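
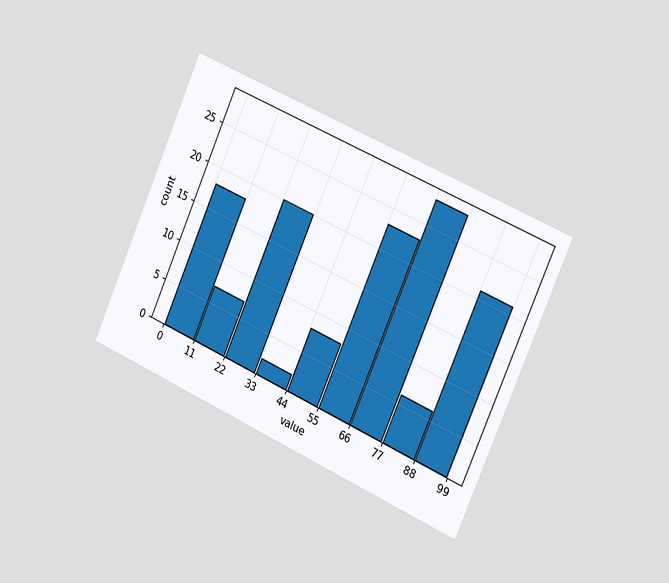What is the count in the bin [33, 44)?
2

The chart is tilted about 24° clockwise and viewed slightly from the right. The [33, 44) bin has height 2.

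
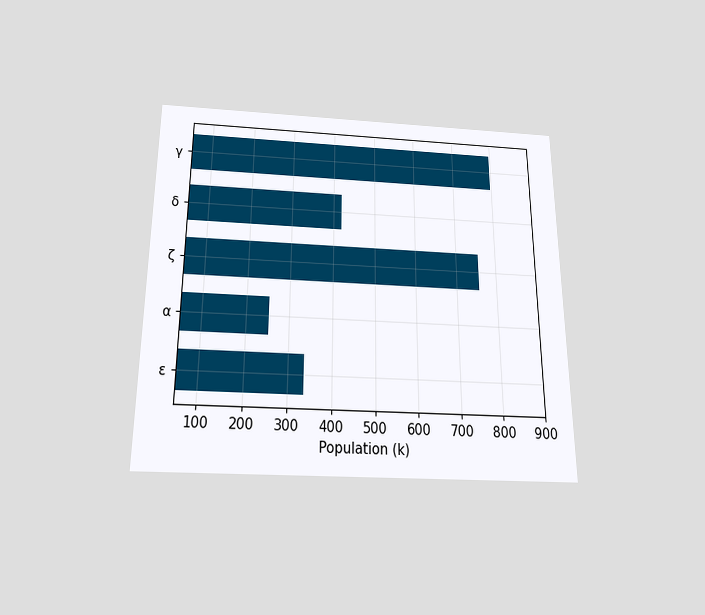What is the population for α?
The chart is viewed slightly from below. Reading along the chart's x-axis, the α bar reaches 252k.

252k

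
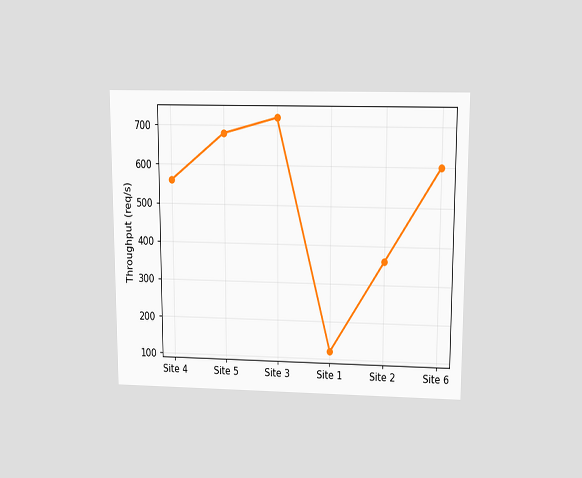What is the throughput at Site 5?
680req/s

The chart is viewed slightly from above. At Site 5, the line is at 680req/s.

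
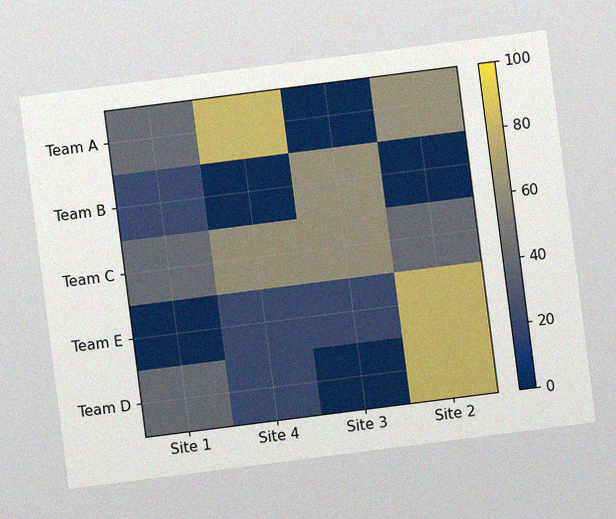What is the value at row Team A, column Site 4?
80

The chart is tilted about 7° counter-clockwise, with some photo noise. Matching cell (Team A, Site 4) against the colorbar gives 80.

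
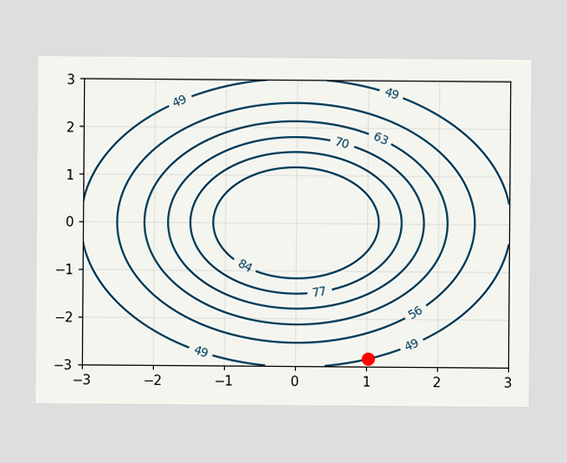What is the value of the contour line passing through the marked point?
49

The marked point sits on the contour labelled 49.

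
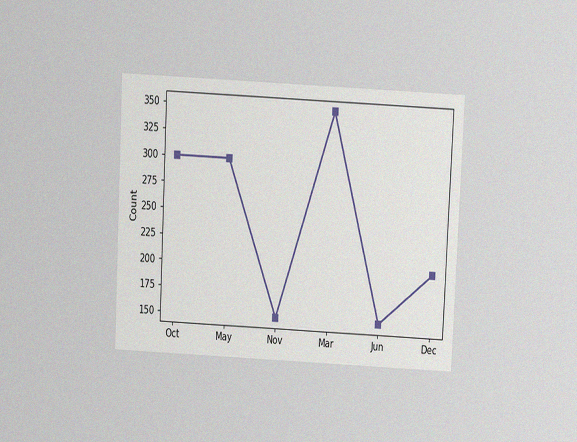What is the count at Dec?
200

The chart is tilted about 3° clockwise and viewed slightly from above, with some photo noise. At Dec, the line is at 200.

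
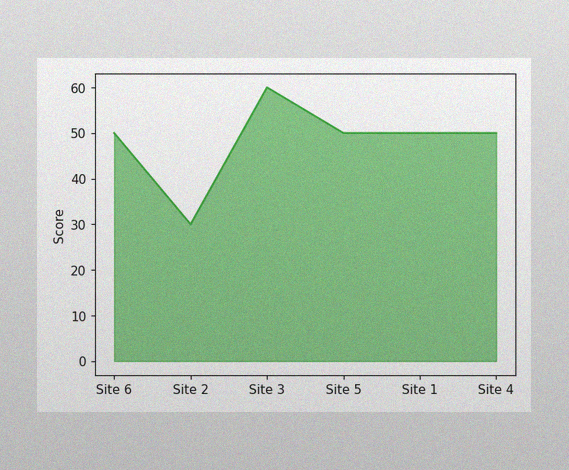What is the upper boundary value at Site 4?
The image has some photo noise and uneven lighting. At Site 4 the upper boundary is at 50.

50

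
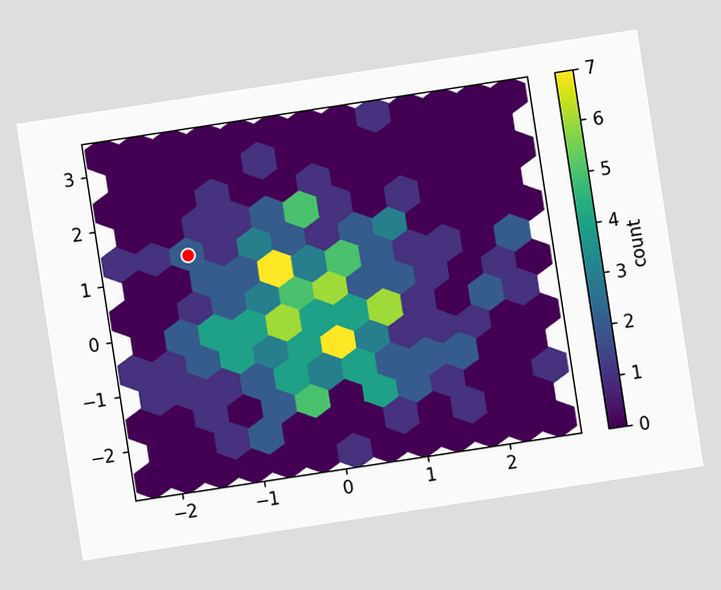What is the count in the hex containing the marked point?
The chart is tilted about 9° counter-clockwise. The marked hex reads 2 on the colorbar.

2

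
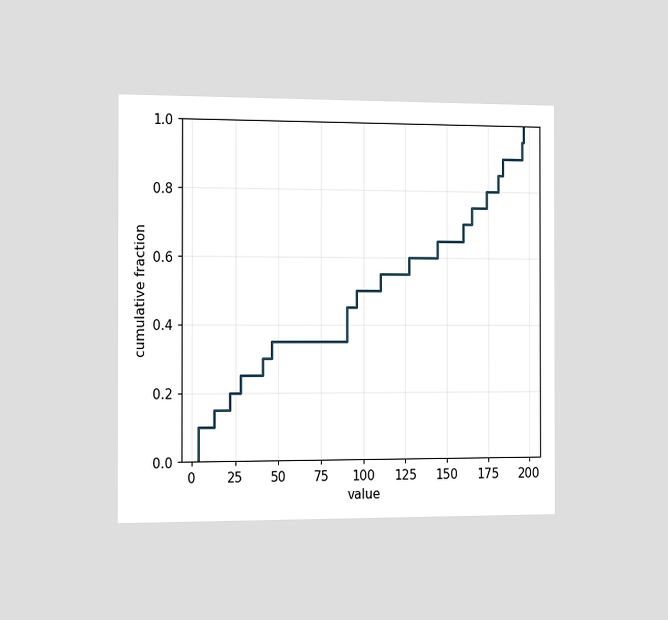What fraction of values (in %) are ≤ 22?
The chart is viewed slightly from the left. At x=22 the ECDF step is at 20%.

20%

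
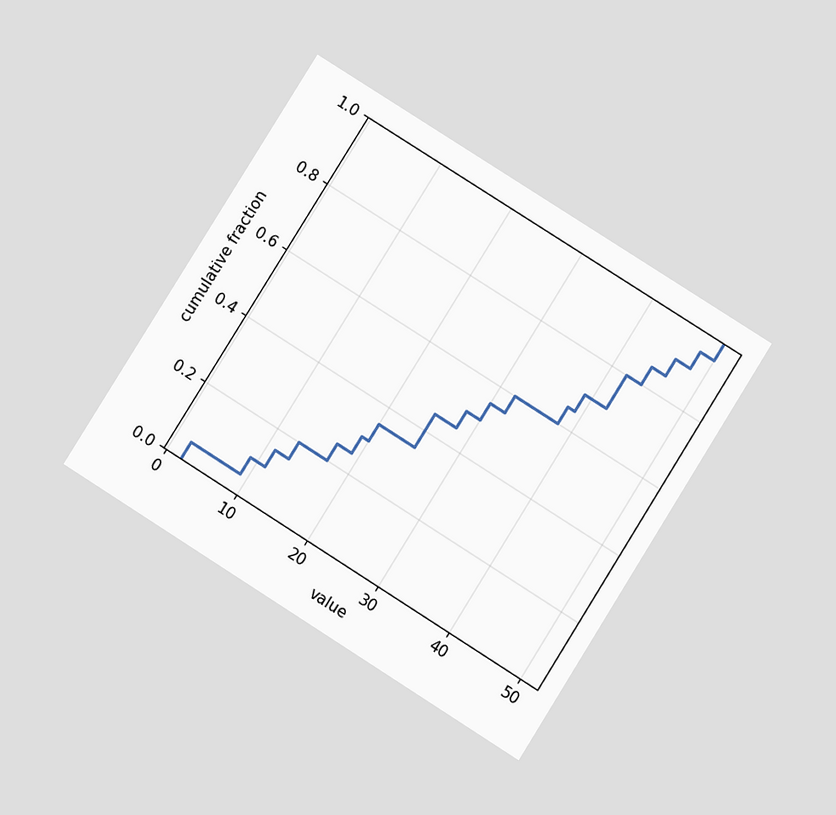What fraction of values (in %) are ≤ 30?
55%

The chart is tilted about 32° clockwise and viewed slightly from below. At x=30 the ECDF step is at 55%.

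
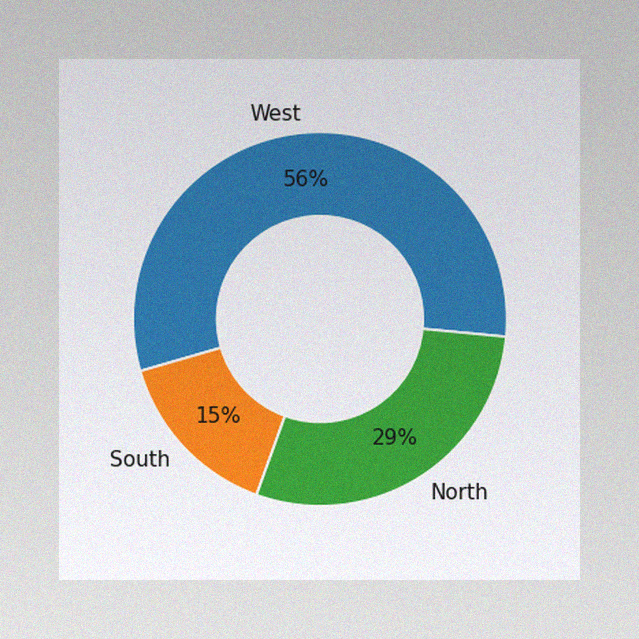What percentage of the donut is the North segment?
The image has some photo noise and uneven lighting. The North segment takes up 29% of the ring.

29%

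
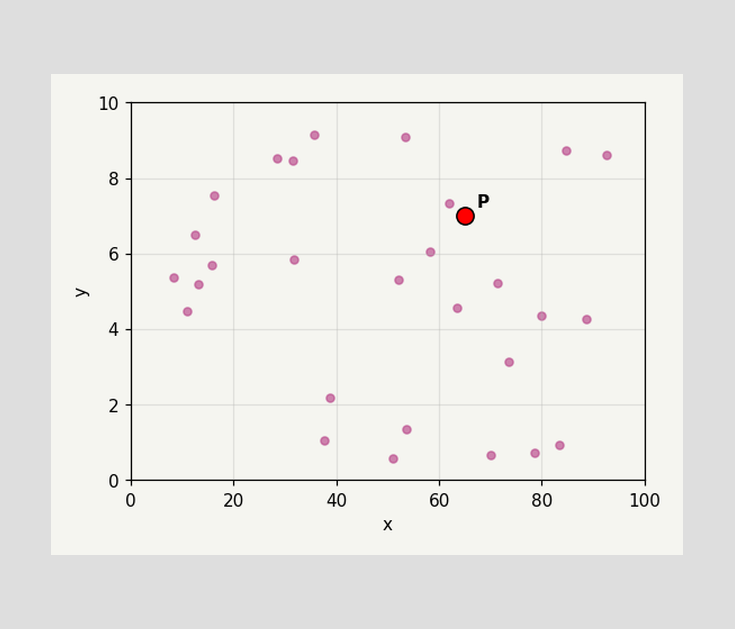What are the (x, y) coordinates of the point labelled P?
Following the gridlines from P to each axis, P sits at (65, 7).

(65, 7)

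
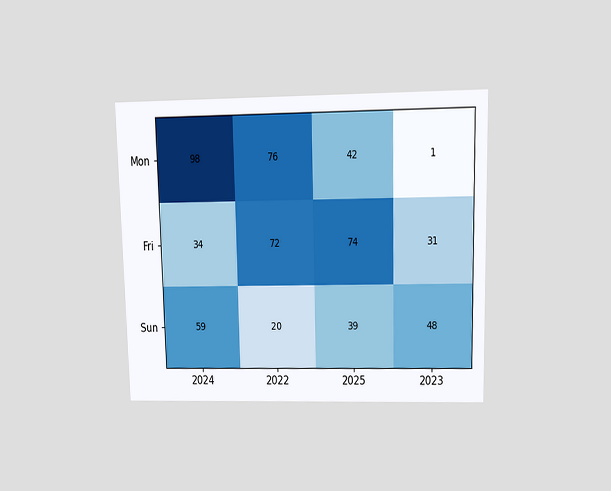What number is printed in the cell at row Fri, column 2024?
34

The chart is viewed at a slight angle. The (Fri, 2024) cell reads 34.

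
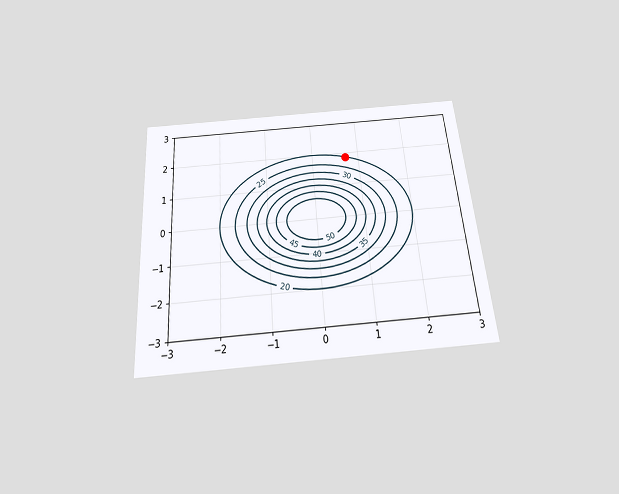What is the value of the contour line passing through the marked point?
The chart is tilted about 4° counter-clockwise and viewed slightly from below. The marked point sits on the contour labelled 20.

20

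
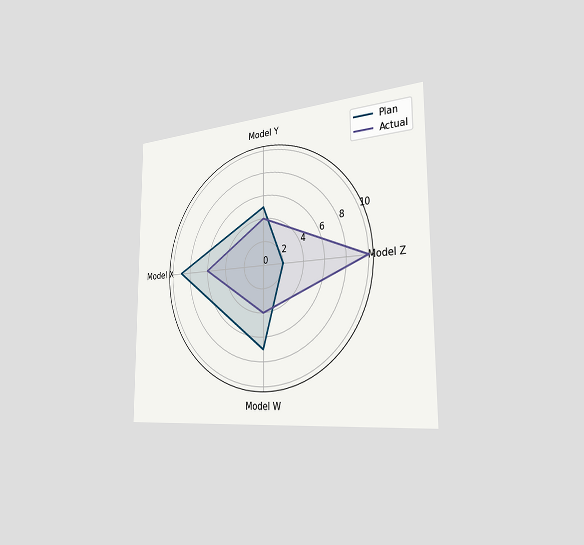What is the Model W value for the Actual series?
4

The chart is viewed slightly from the right. On the Model W axis, Actual reaches 4.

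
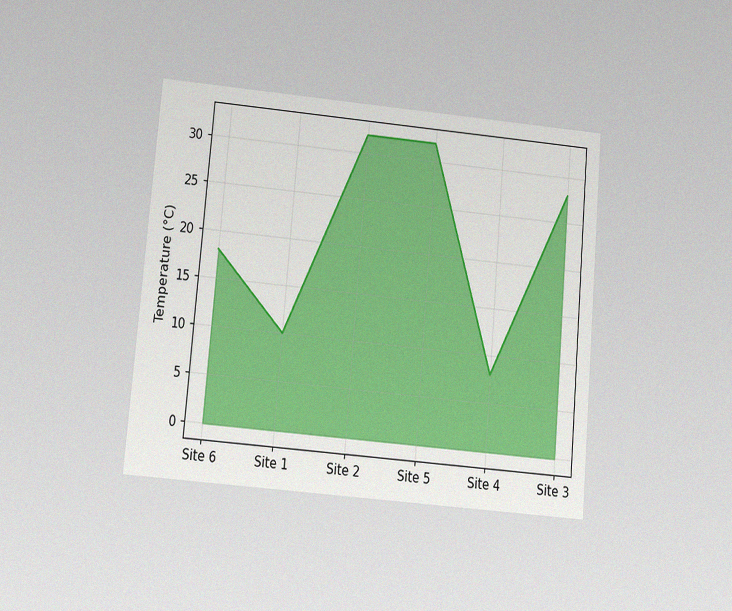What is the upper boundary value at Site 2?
The chart is tilted about 5° clockwise and viewed at a slight angle, with some photo noise. At Site 2 the upper boundary is at 32°C.

32°C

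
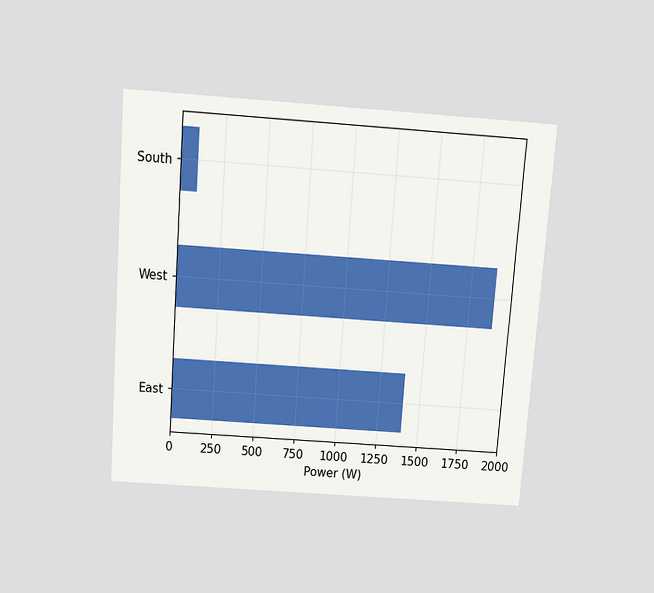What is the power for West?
The chart is tilted about 4° clockwise and viewed slightly from above. Reading along the chart's x-axis, the West bar reaches 1900W.

1900W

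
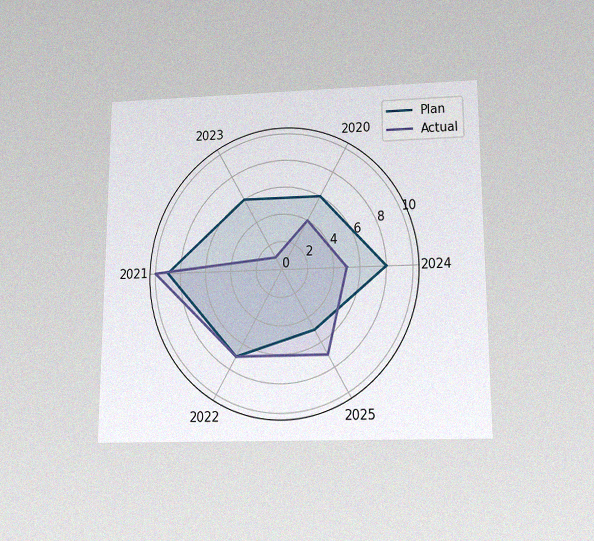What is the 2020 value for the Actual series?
The chart is viewed slightly from below, with some photo noise. On the 2020 axis, Actual reaches 4.

4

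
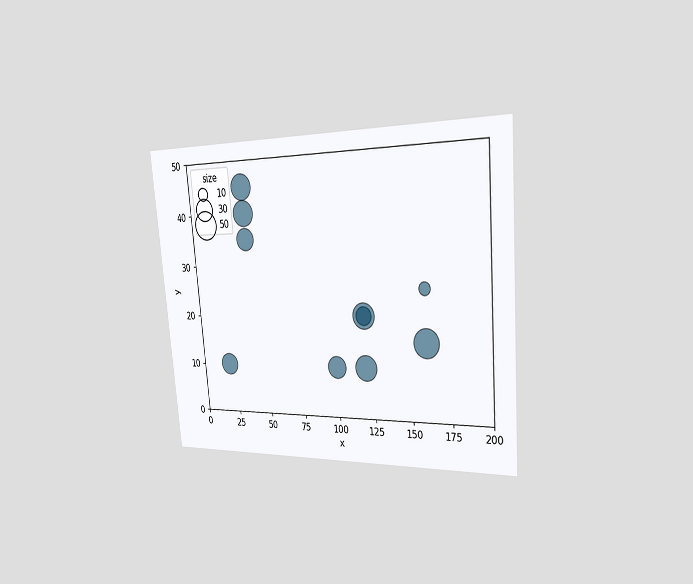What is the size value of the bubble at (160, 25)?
10

The chart is tilted about 5° counter-clockwise and viewed slightly from the right. Matching the bubble at (160, 25) against the size legend gives 10.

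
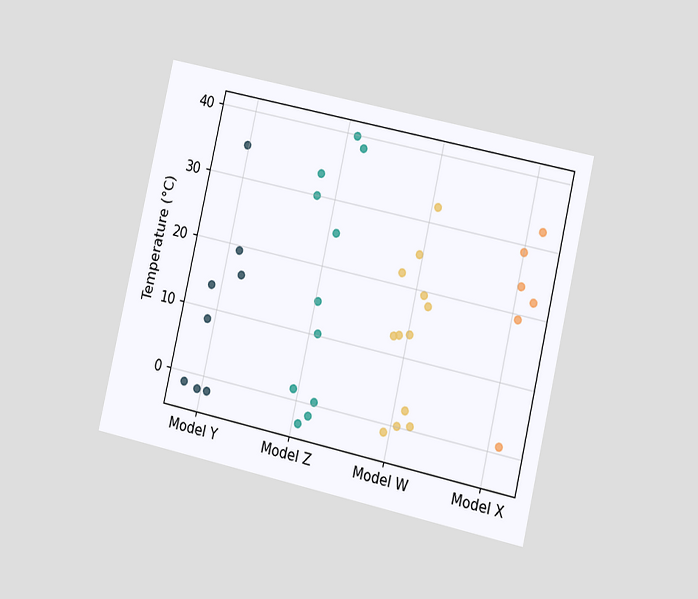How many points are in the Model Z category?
11

The chart is tilted about 13° clockwise and viewed slightly from the right. Counting the markers in the Model Z column gives 11.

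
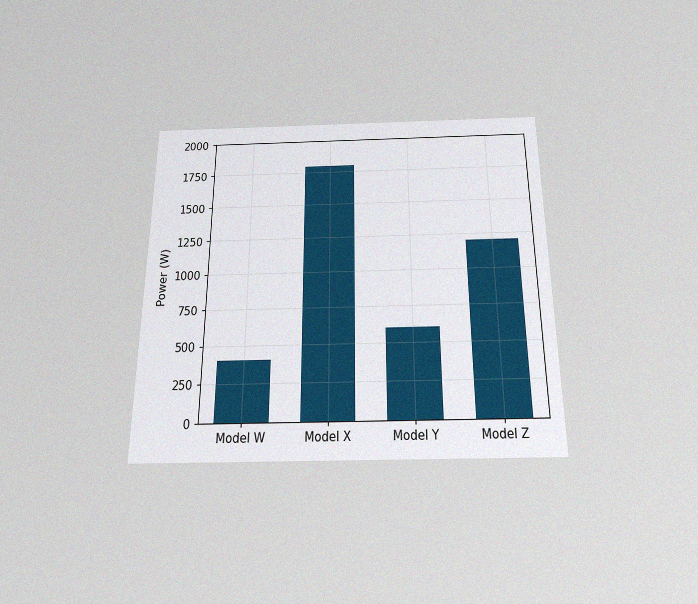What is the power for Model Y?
600W

The chart is viewed slightly from below, with some photo noise. Reading along the chart's y-axis, the Model Y bar reaches 600W.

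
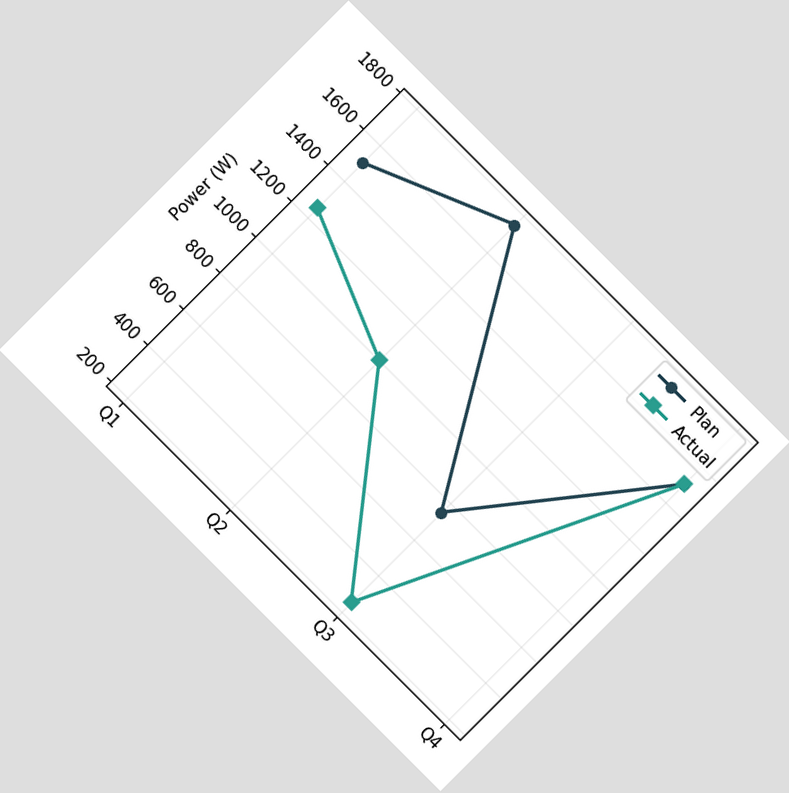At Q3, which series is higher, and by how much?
The chart is tilted about 45° clockwise. At Q3, Plan sits above the other line by 500W.

Plan, by 500W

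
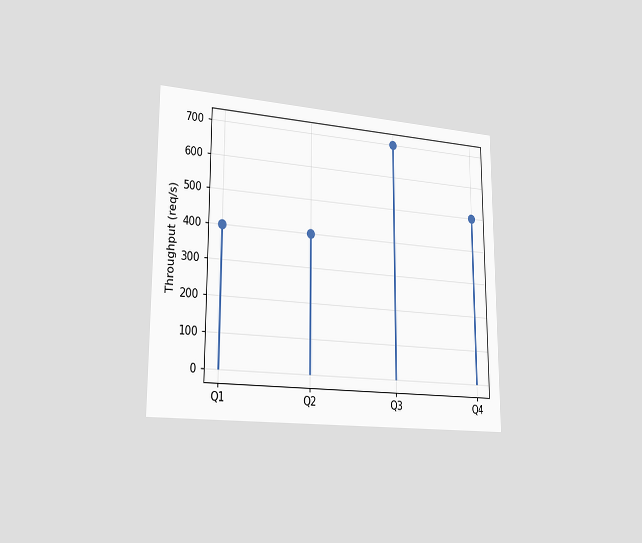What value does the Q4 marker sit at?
500req/s

The chart is viewed slightly from the left. The Q4 marker sits at 500req/s.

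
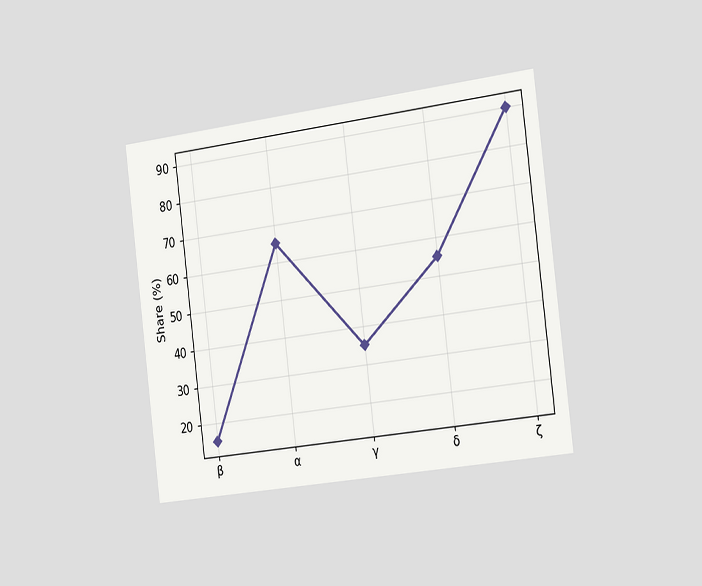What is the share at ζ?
90%

The chart is tilted about 7° counter-clockwise and viewed slightly from the right. At ζ, the line is at 90%.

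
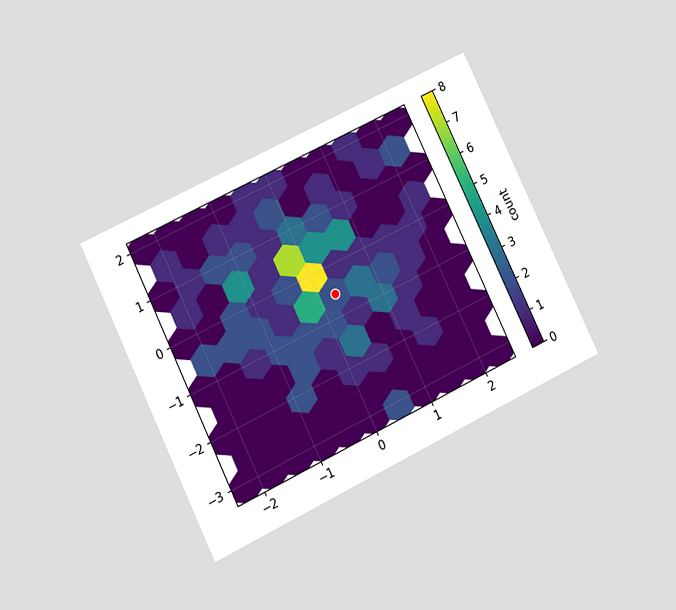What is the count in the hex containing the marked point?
The chart is tilted about 26° counter-clockwise and viewed at a slight angle. The marked hex reads 2 on the colorbar.

2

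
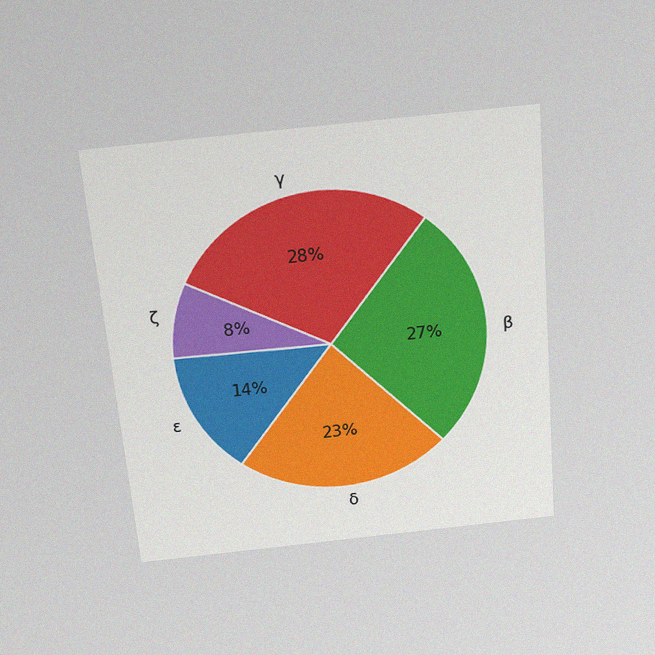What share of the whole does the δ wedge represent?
The chart is tilted about 5° counter-clockwise and viewed slightly from above, with some photo noise. The δ slice takes up 23% of the pie.

23%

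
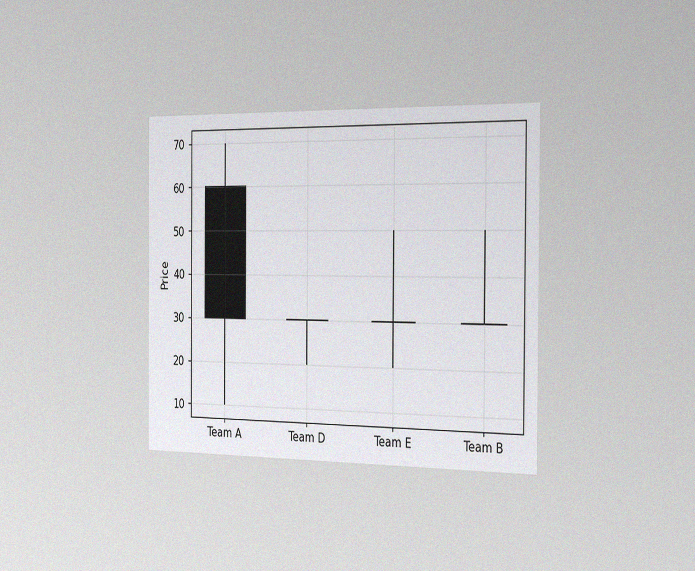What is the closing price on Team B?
30

The chart is viewed slightly from the right, with some photo noise. The Team B candle closes at 30.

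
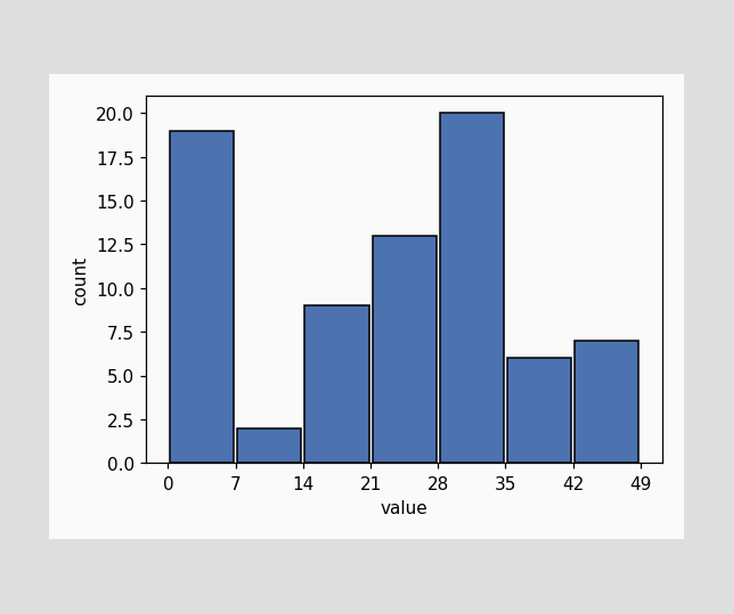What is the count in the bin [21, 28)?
The [21, 28) bin has height 13.

13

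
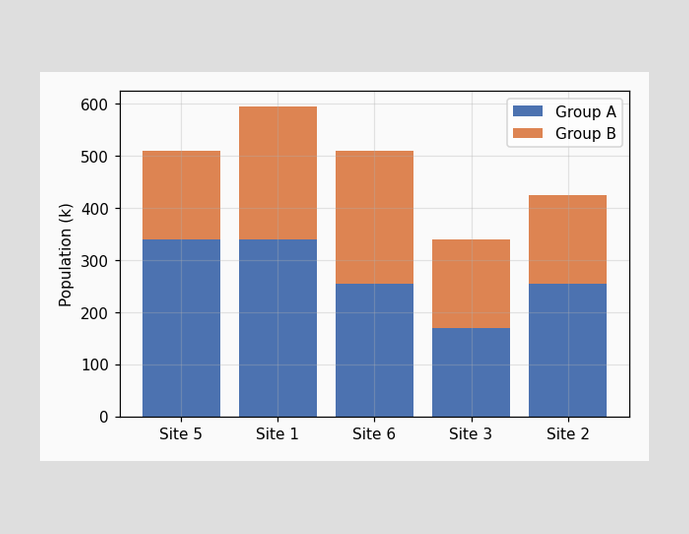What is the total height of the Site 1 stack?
595k

The Site 1 stack's top reaches 595k on the y-axis.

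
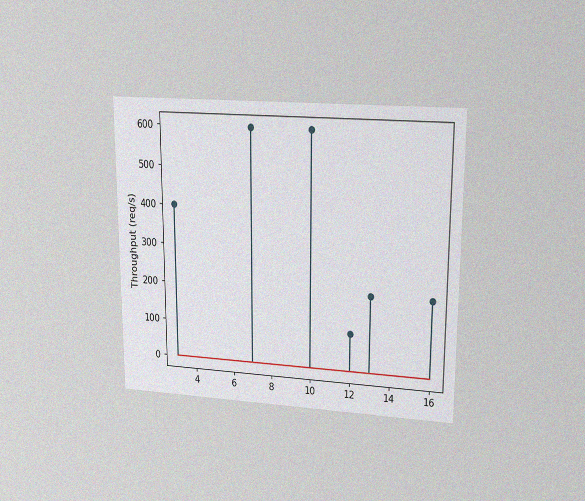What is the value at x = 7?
600req/s

The chart is viewed at a slight angle, with some photo noise. The stem at x=7 reaches 600req/s.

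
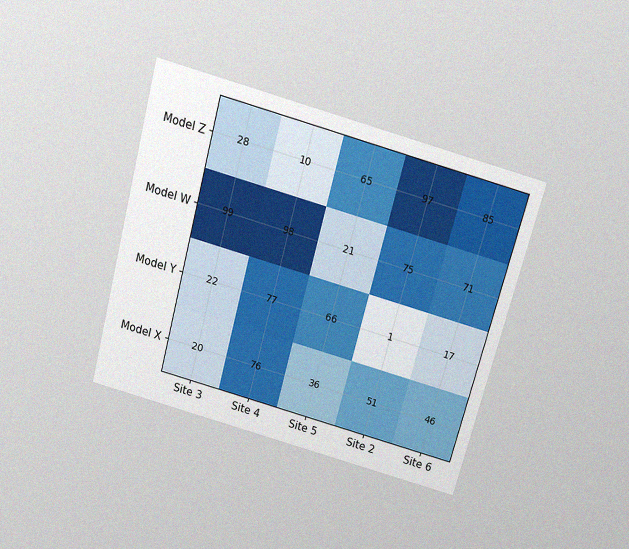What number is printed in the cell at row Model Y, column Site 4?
77

The chart is tilted about 15° clockwise and viewed slightly from above, with some photo noise. The (Model Y, Site 4) cell reads 77.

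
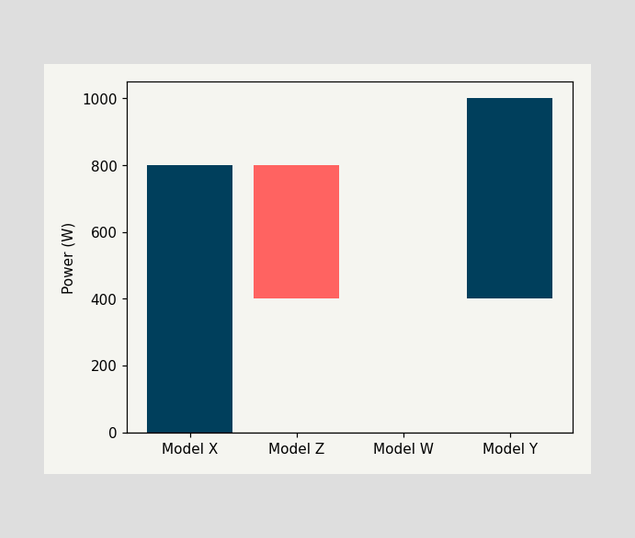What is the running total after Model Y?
1000W

After Model Y the running total reaches 1000W.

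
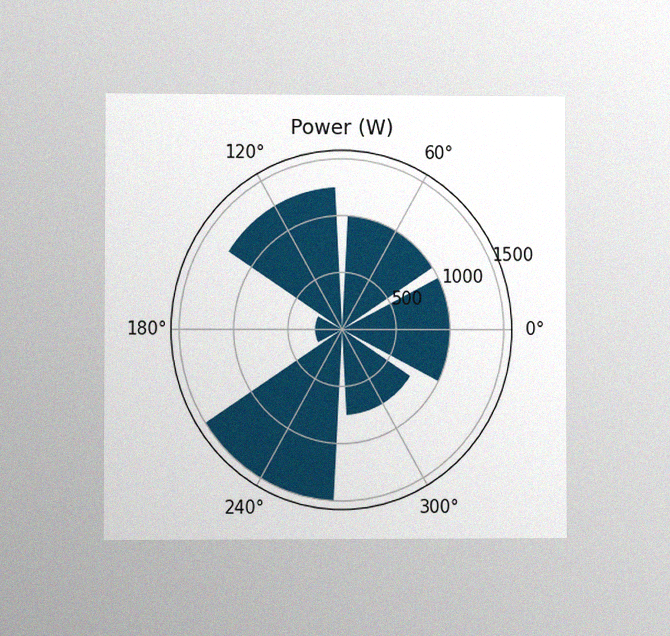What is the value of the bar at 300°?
750W

The chart is viewed at a slight angle, with some photo noise. The bar at 300° reaches 750W on the radial axis.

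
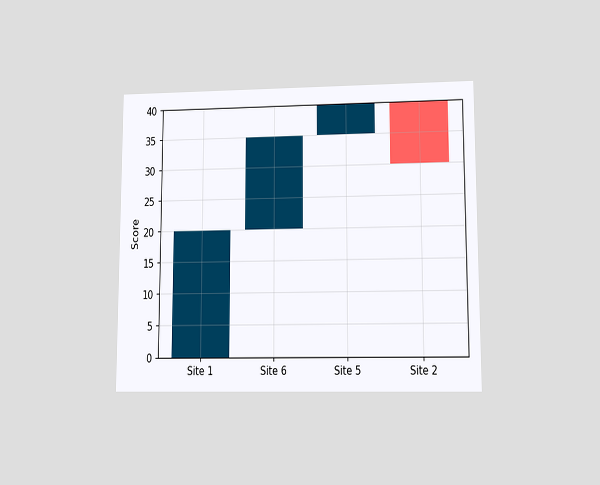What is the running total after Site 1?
20

The chart is viewed at a slight angle. After Site 1 the running total reaches 20.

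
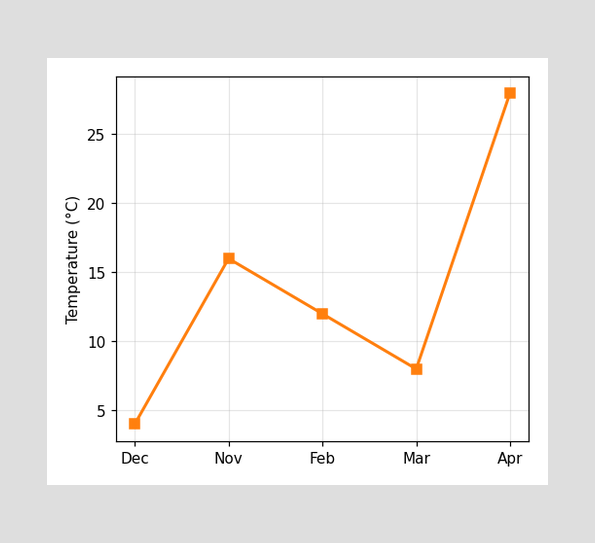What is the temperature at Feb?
At Feb, the line is at 12°C.

12°C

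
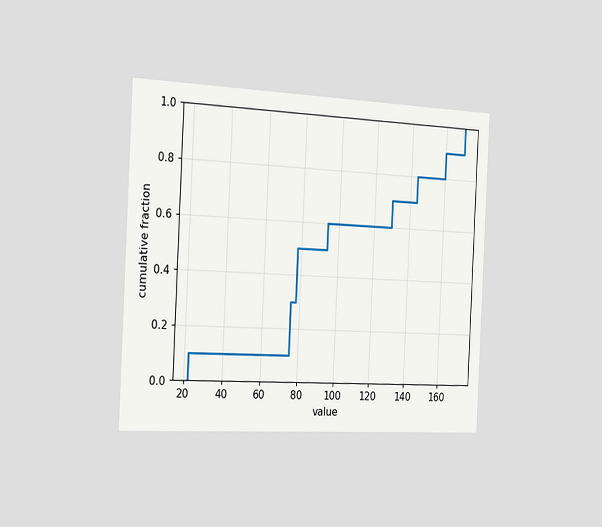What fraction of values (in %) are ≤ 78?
The chart is tilted about 3° clockwise and viewed slightly from the left. At x=78 the ECDF step is at 50%.

50%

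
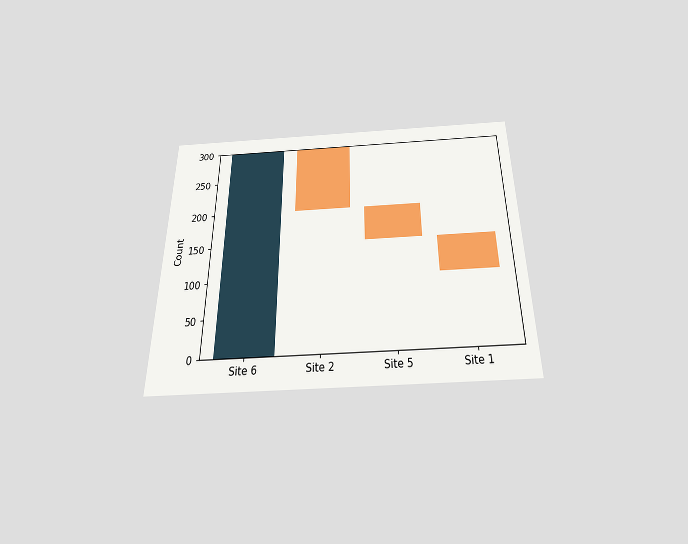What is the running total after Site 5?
The chart is viewed slightly from below. After Site 5 the running total reaches 150.

150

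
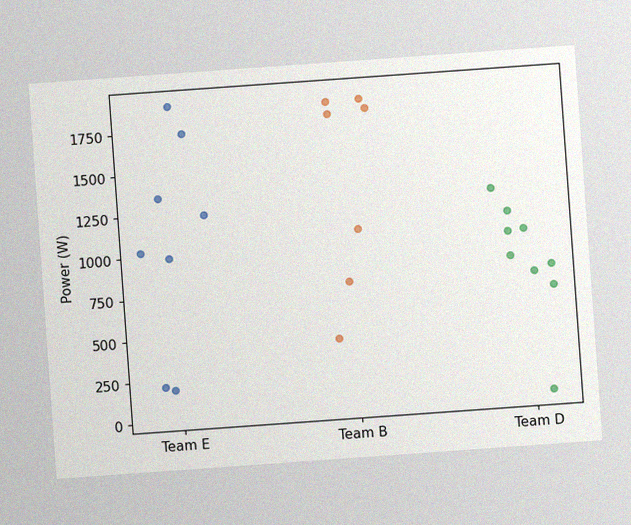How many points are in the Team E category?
8

The chart is tilted about 4° counter-clockwise, with some photo noise. Counting the markers in the Team E column gives 8.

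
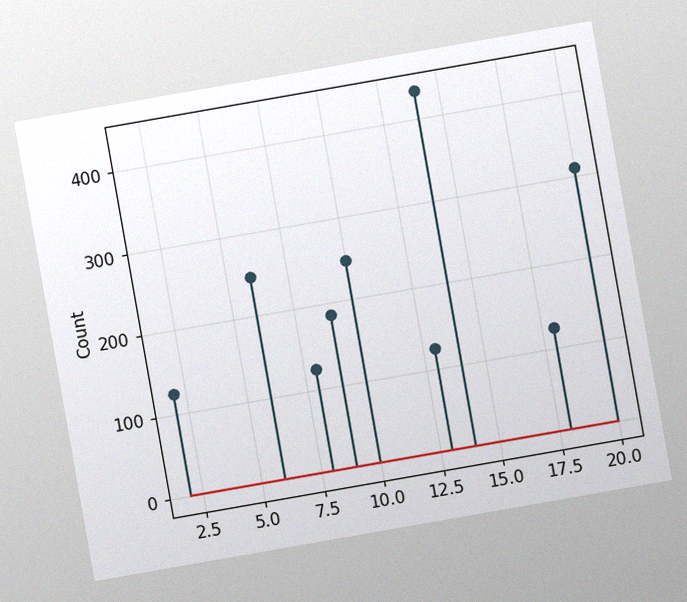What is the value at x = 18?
The chart is tilted about 10° counter-clockwise, with some photo noise. The stem at x=18 reaches 124.

124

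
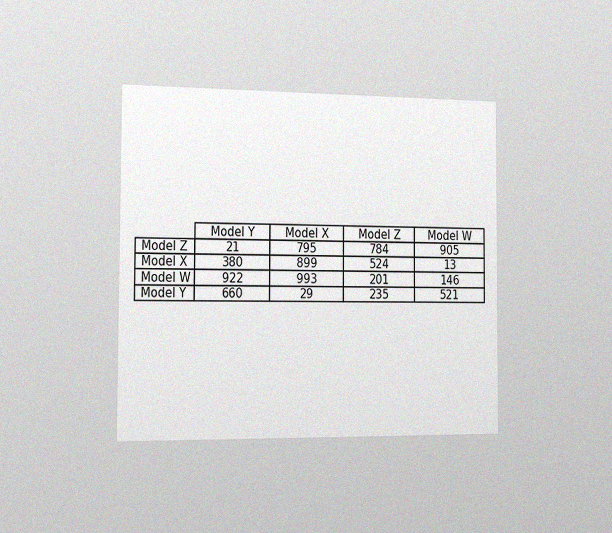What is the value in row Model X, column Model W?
13

The chart is viewed slightly from the left, with some photo noise. The (Model X, Model W) cell reads 13.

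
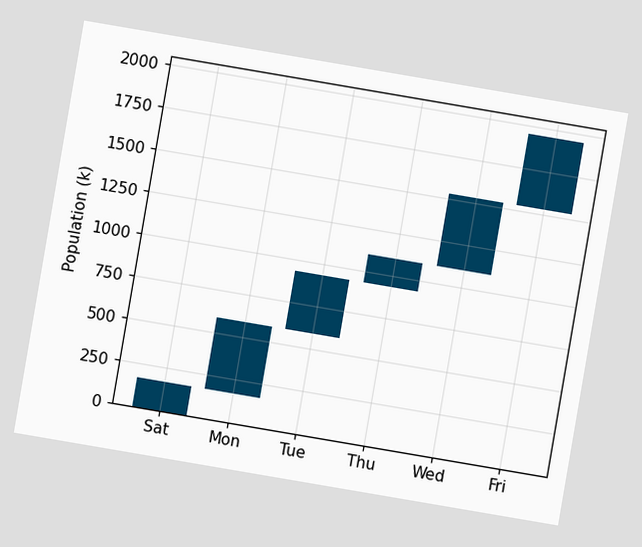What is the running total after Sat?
170k

The chart is tilted about 10° clockwise. After Sat the running total reaches 170k.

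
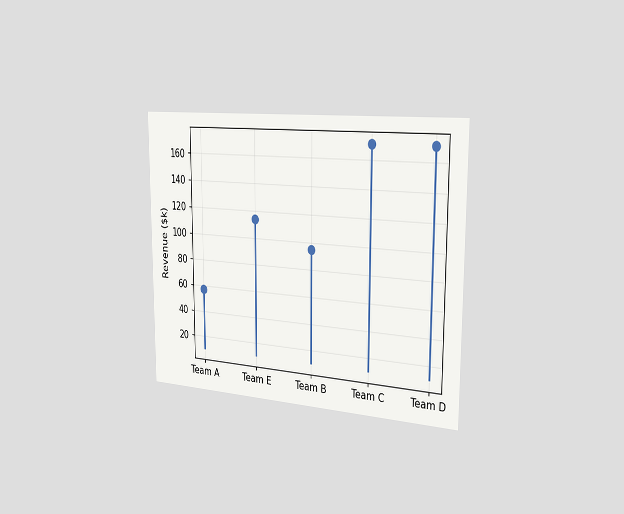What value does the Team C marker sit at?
The chart is viewed slightly from the right. The Team C marker sits at $171k.

$171k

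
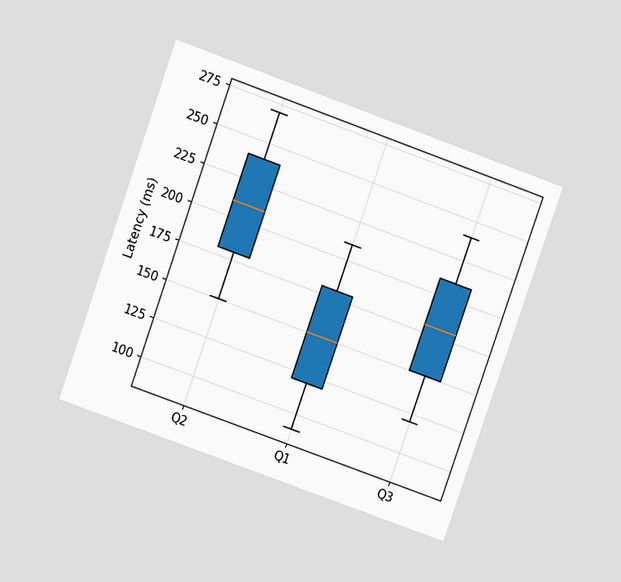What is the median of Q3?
The chart is tilted about 19° clockwise and viewed at a slight angle. The median line in the Q3 box sits at 180ms.

180ms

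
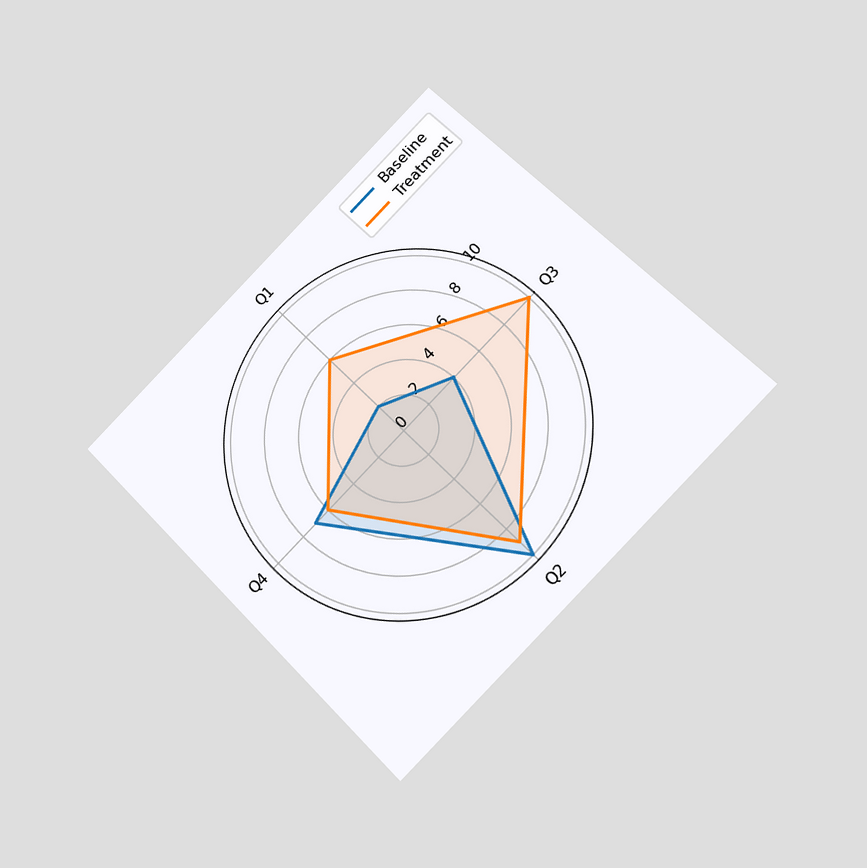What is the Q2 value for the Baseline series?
10

The chart is tilted about 45° counter-clockwise and viewed at a slight angle. On the Q2 axis, Baseline reaches 10.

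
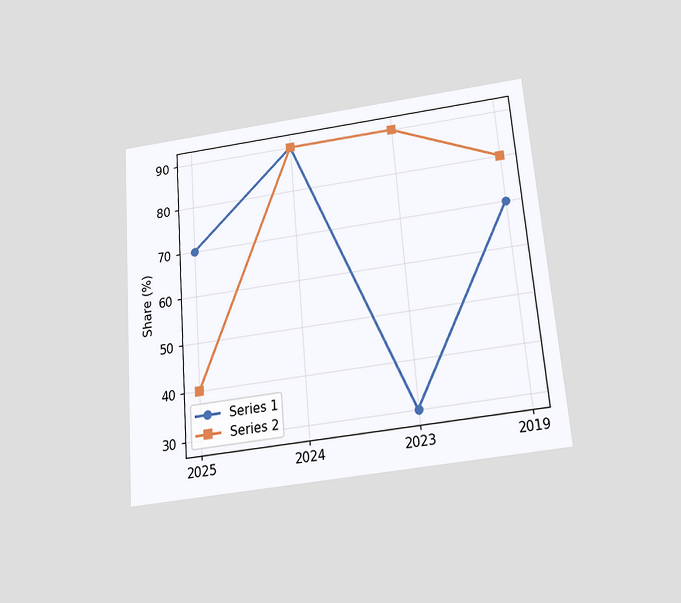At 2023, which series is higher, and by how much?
The chart is tilted about 5° counter-clockwise and viewed slightly from below. At 2023, Series 2 sits above the other line by 60%.

Series 2, by 60%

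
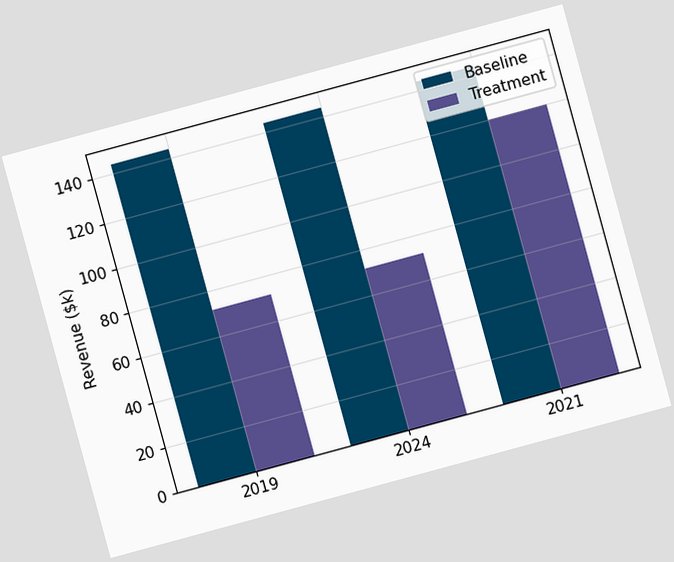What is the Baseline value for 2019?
The chart is tilted about 15° counter-clockwise. The Baseline bar at 2019 reaches $144k on the y-axis.

$144k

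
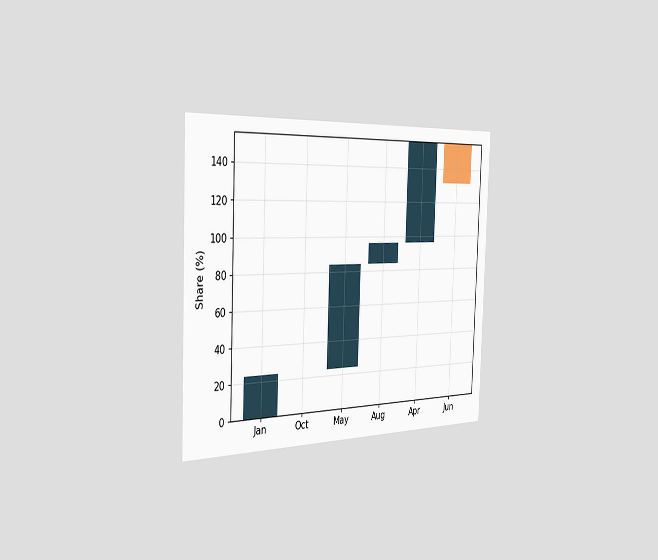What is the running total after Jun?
132%

The chart is tilted about 2° clockwise and viewed slightly from the left. After Jun the running total reaches 132%.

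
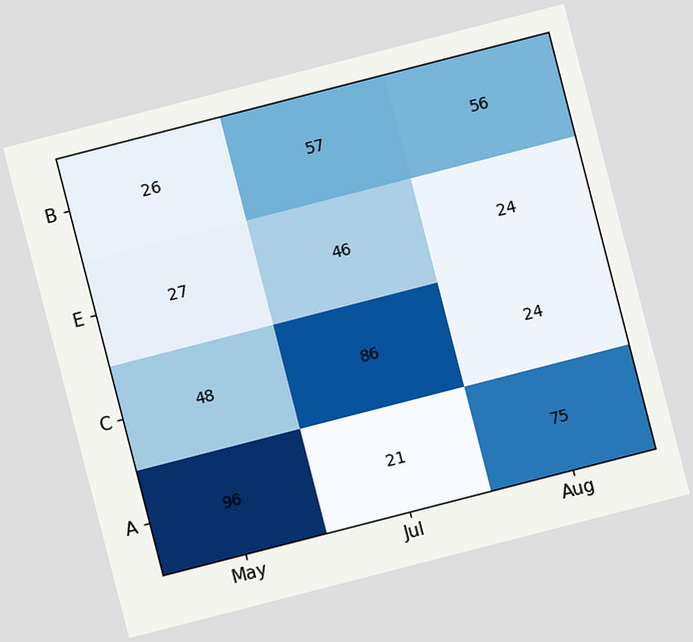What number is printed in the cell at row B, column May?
26

The chart is tilted about 14° counter-clockwise. The (B, May) cell reads 26.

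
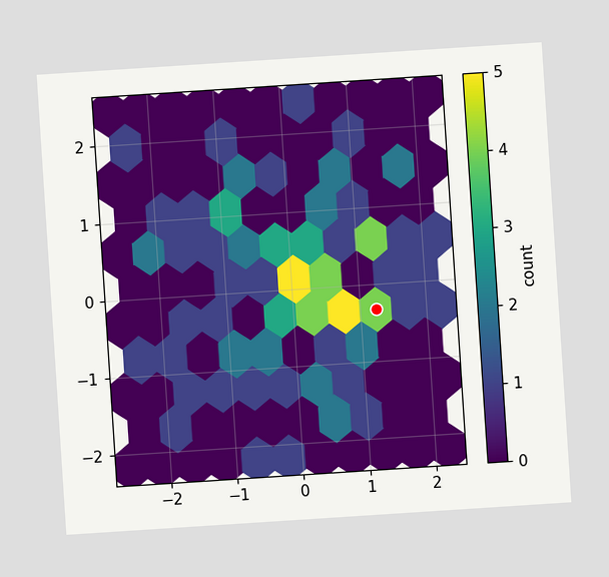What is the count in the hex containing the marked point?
4

The chart is tilted about 4° counter-clockwise. The marked hex reads 4 on the colorbar.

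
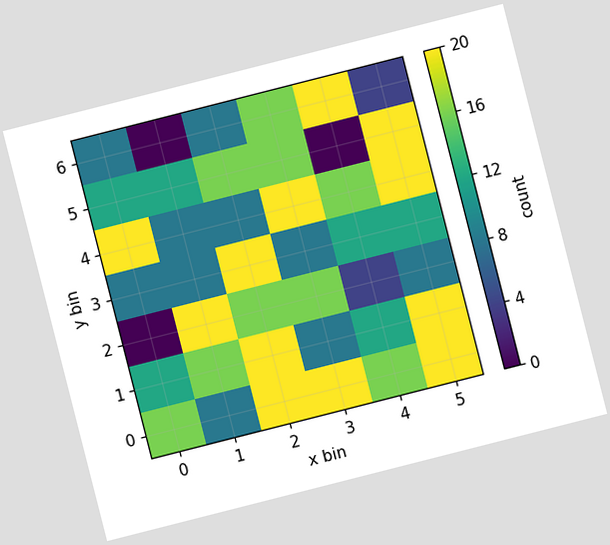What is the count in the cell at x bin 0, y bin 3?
8

The chart is tilted about 14° counter-clockwise. Matching the cell (0, 3) against the colorbar gives 8.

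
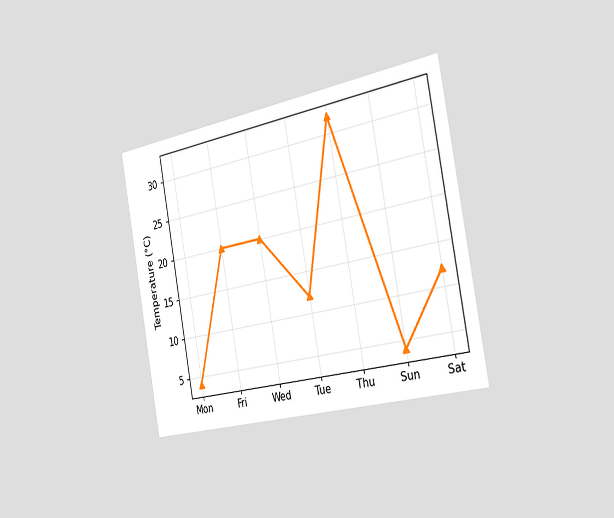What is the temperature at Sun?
The chart is tilted about 10° counter-clockwise and viewed slightly from the right. At Sun, the line is at 4°C.

4°C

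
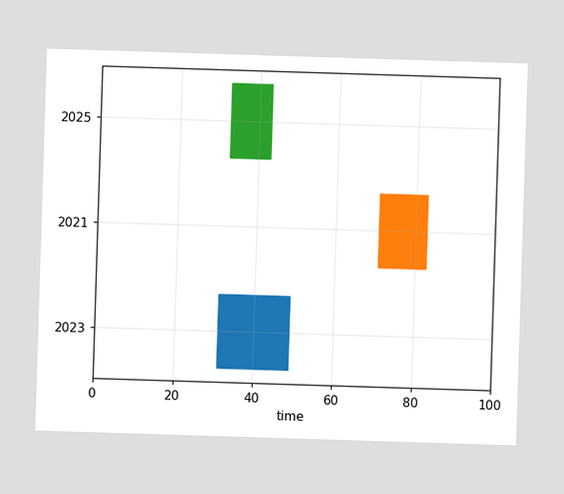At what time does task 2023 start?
The 2023 bar begins at t=31.

31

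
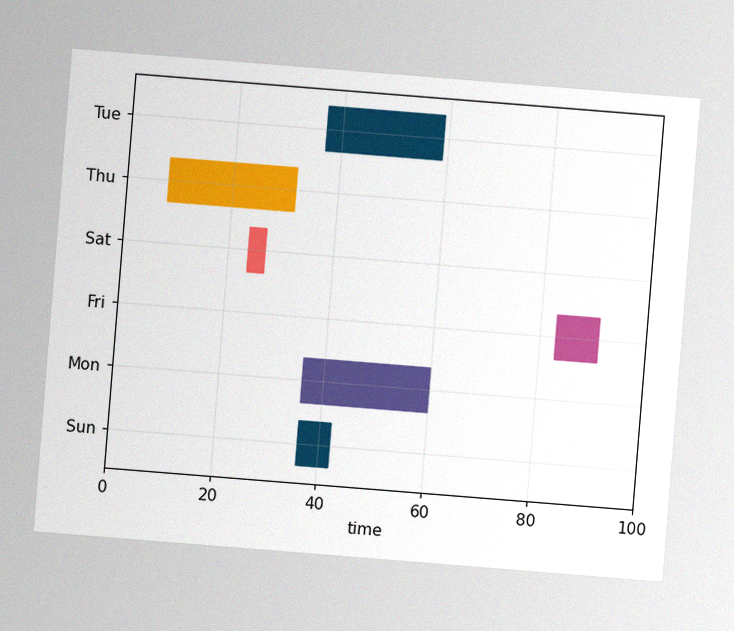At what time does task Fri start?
83

The chart is tilted about 5° clockwise, with some photo noise. The Fri bar begins at t=83.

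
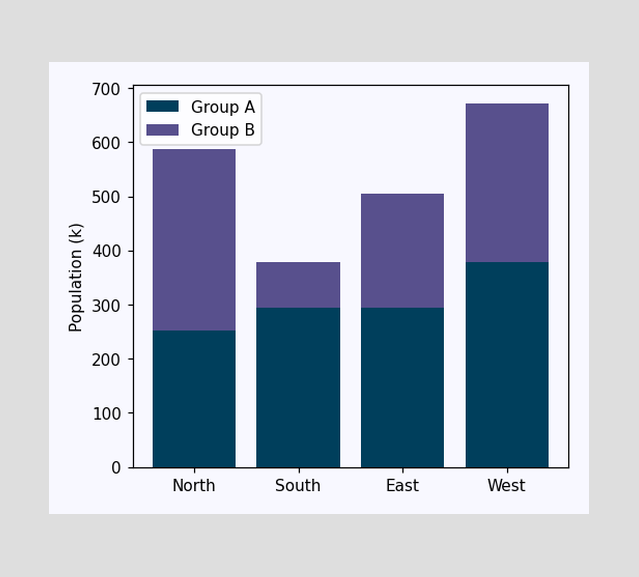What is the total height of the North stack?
The North stack's top reaches 588k on the y-axis.

588k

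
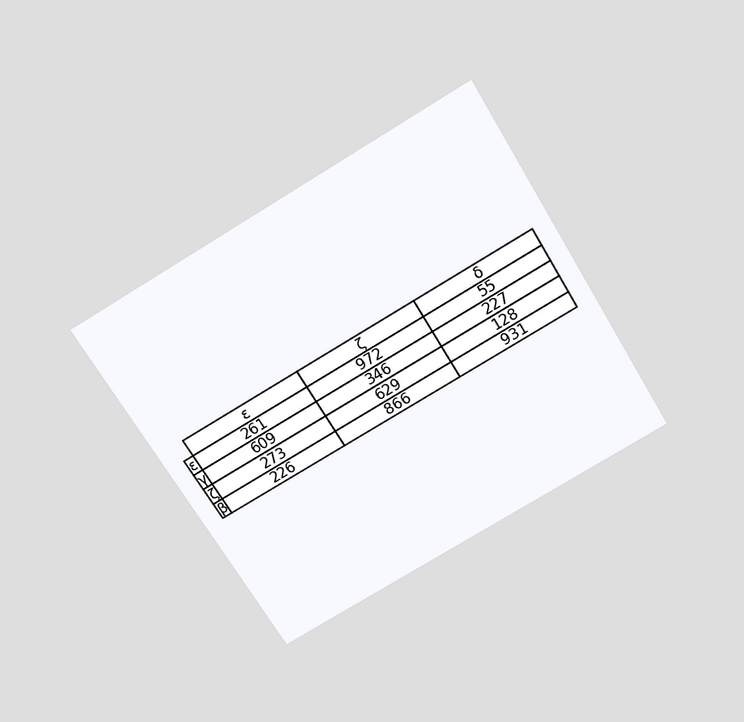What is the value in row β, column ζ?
The chart is tilted about 31° counter-clockwise and viewed slightly from above. The (β, ζ) cell reads 866.

866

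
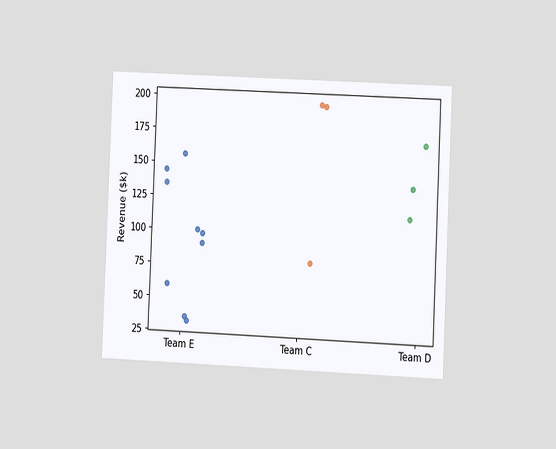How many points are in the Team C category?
3

The chart is tilted about 3° clockwise and viewed slightly from the right. Counting the markers in the Team C column gives 3.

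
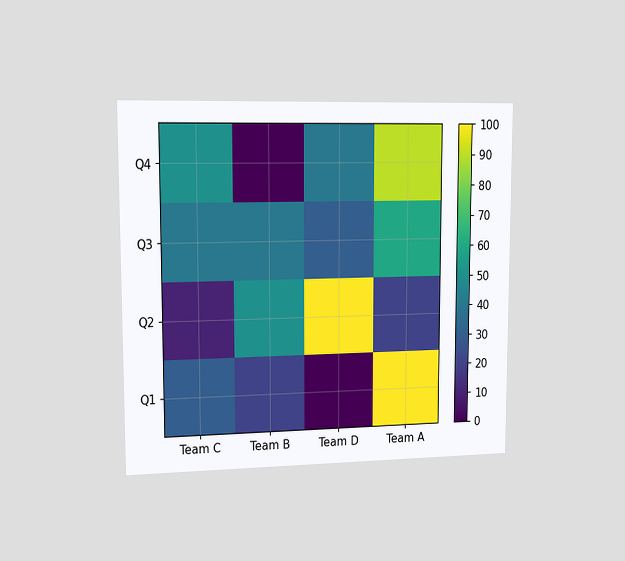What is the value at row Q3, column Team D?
30

The chart is viewed slightly from the left. Matching cell (Q3, Team D) against the colorbar gives 30.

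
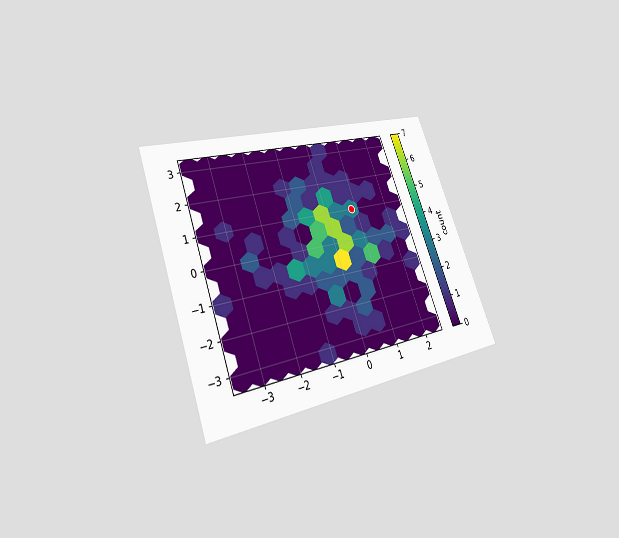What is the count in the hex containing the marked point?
The chart is tilted about 20° counter-clockwise and viewed at a slight angle. The marked hex reads 3 on the colorbar.

3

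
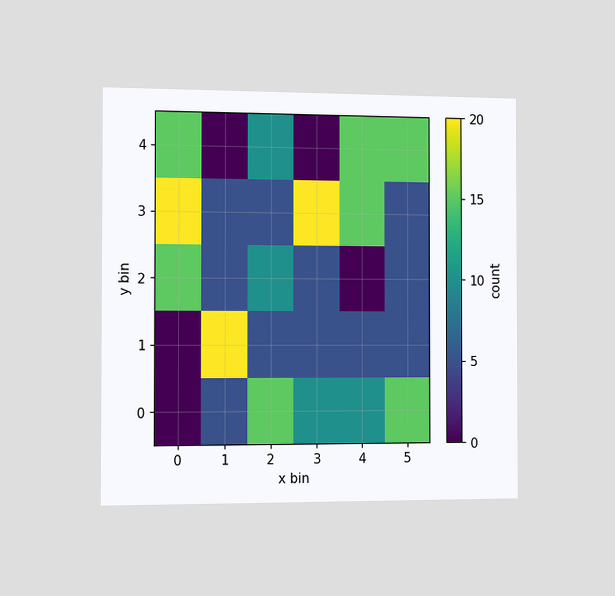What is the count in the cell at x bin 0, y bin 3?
20

The chart is viewed slightly from the left. Matching the cell (0, 3) against the colorbar gives 20.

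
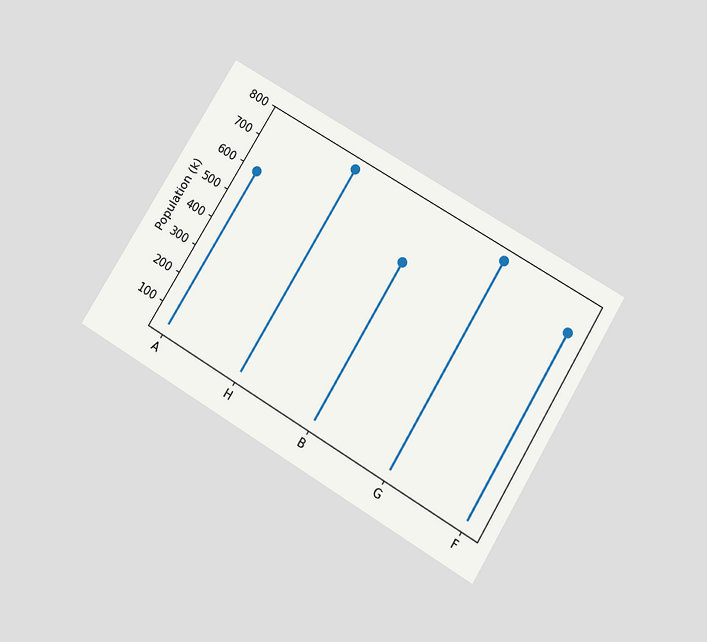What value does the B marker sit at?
The chart is tilted about 31° clockwise and viewed slightly from below. The B marker sits at 595k.

595k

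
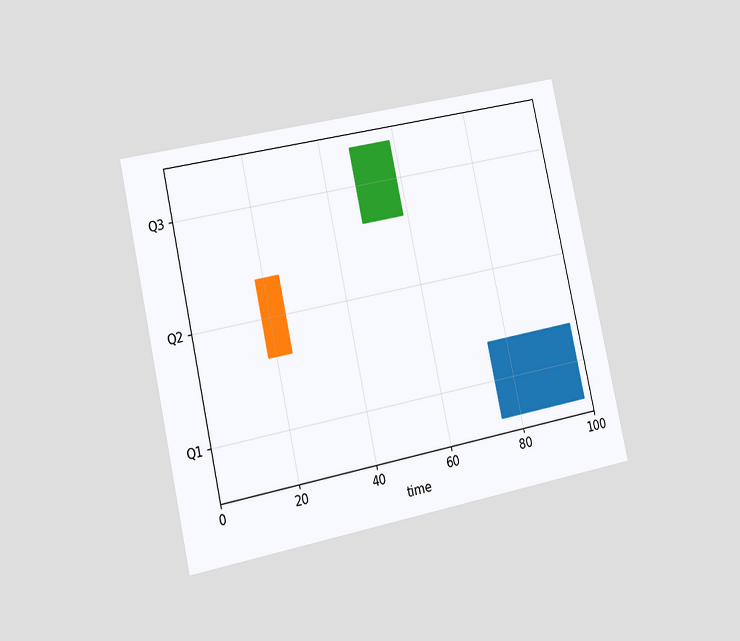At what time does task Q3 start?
The chart is tilted about 12° counter-clockwise and viewed slightly from the left. The Q3 bar begins at t=48.

48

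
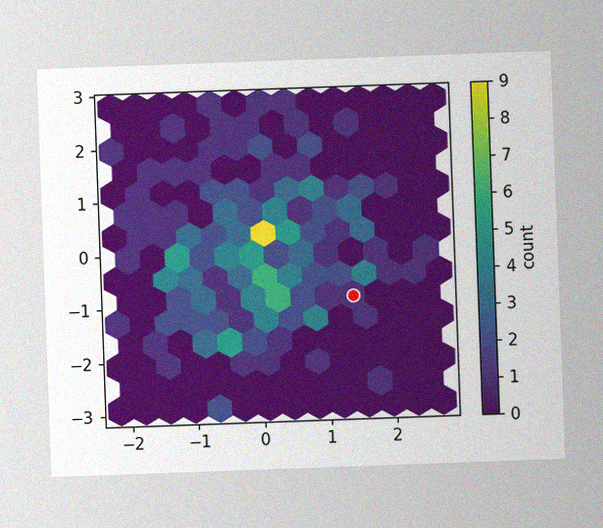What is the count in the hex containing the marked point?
1

The chart is tilted about 2° counter-clockwise, with some photo noise. The marked hex reads 1 on the colorbar.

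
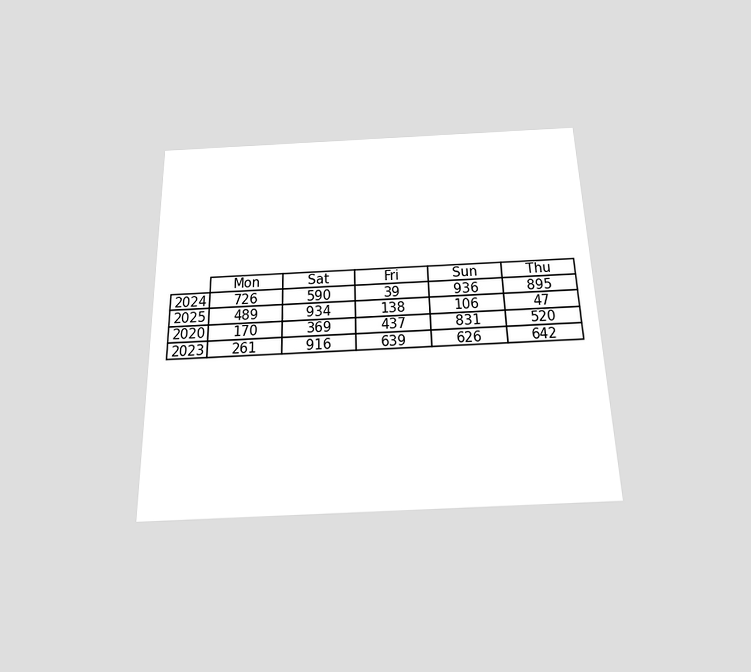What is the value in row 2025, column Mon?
The chart is viewed slightly from below. The (2025, Mon) cell reads 489.

489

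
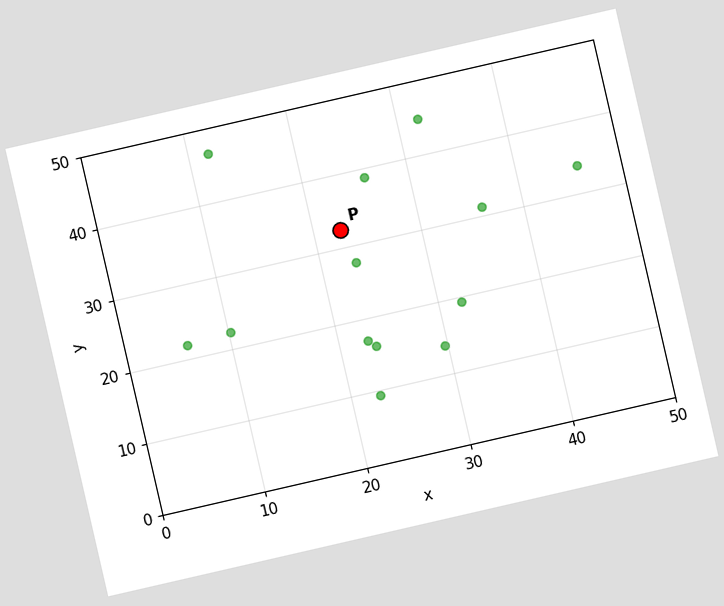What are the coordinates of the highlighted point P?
(22.5, 32.5)

The chart is tilted about 13° counter-clockwise. Following the gridlines from P to each axis, P sits at (22.5, 32.5).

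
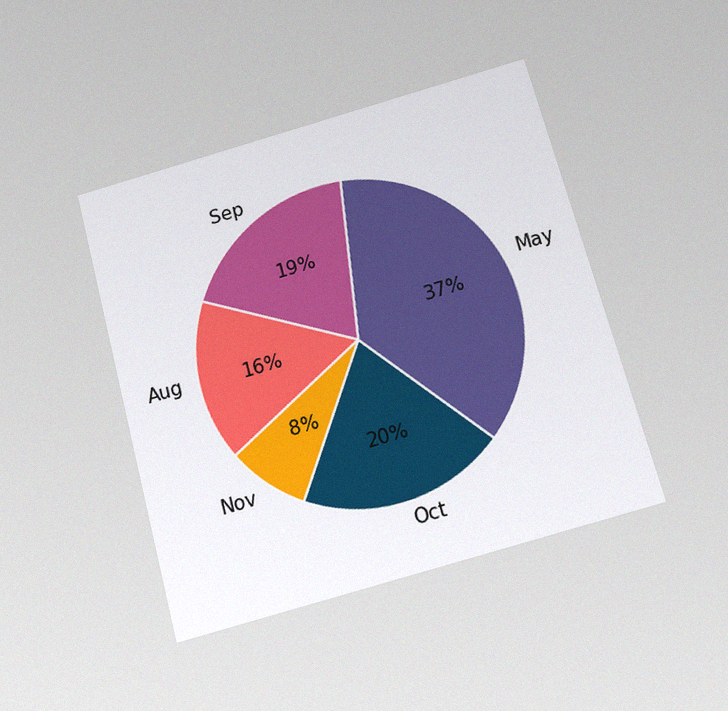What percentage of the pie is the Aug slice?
The chart is tilted about 15° counter-clockwise and viewed slightly from below, with some photo noise. The Aug slice takes up 16% of the pie.

16%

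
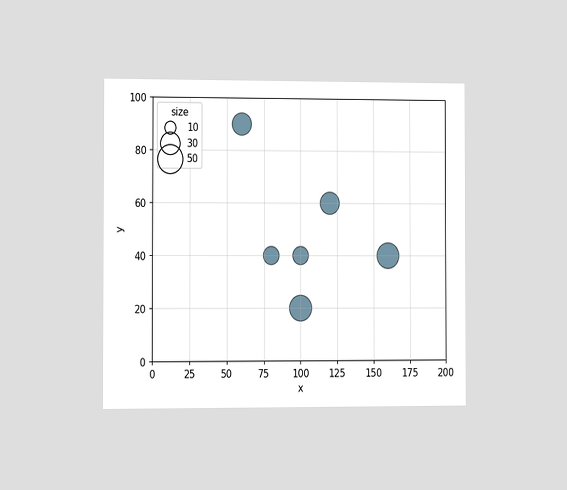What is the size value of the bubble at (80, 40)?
20

The chart is viewed slightly from the left. Matching the bubble at (80, 40) against the size legend gives 20.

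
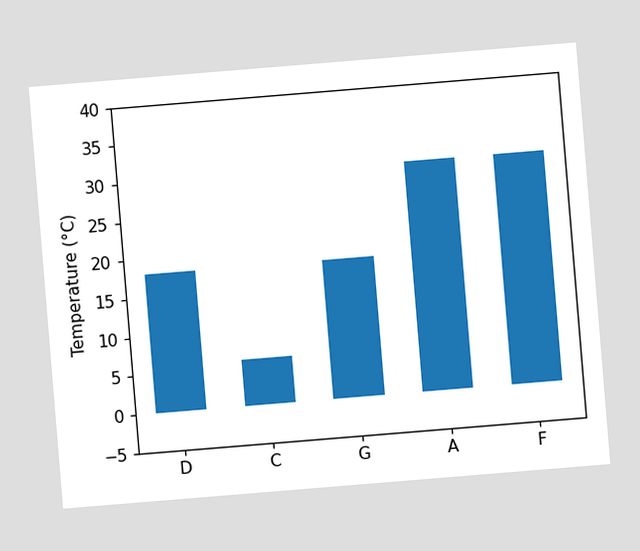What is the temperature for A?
30°C

The chart is tilted about 5° counter-clockwise. Reading along the chart's y-axis, the A bar reaches 30°C.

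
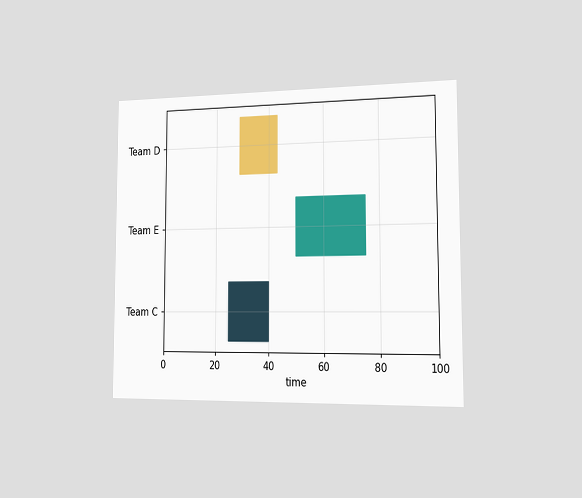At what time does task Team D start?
29

The chart is viewed slightly from the right. The Team D bar begins at t=29.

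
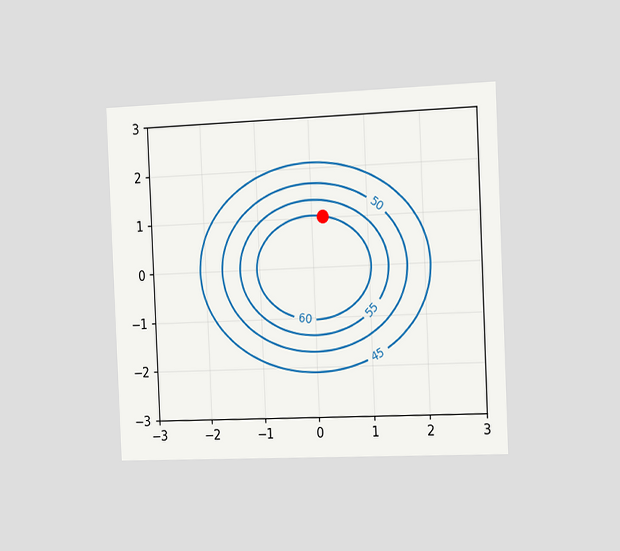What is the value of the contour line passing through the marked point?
The chart is tilted about 3° counter-clockwise and viewed slightly from the right. The marked point sits on the contour labelled 60.

60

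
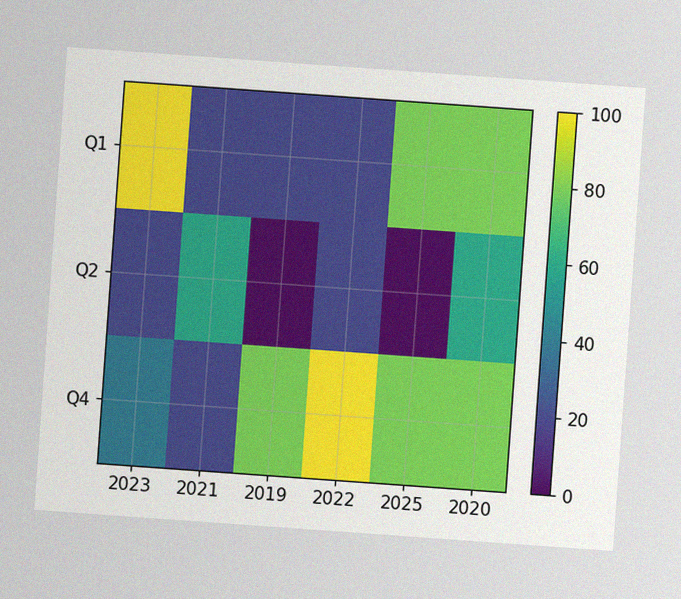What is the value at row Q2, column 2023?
The chart is tilted about 4° clockwise, with some photo noise. Matching cell (Q2, 2023) against the colorbar gives 20.

20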